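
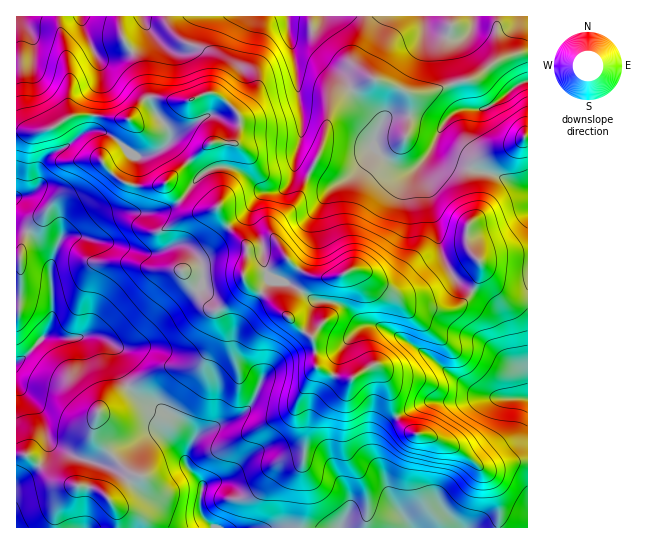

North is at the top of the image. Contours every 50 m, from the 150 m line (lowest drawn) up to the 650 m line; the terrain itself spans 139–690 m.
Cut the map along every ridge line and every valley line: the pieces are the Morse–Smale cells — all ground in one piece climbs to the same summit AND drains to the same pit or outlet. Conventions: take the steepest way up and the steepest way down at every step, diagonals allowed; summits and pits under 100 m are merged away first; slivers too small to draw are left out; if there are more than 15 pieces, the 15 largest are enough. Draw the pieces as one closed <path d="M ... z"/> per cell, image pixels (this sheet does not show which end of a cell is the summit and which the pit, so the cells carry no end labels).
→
<path d="M527 16l-408 0 0 3 4 19 14 23 10 38 12-2 27 4 19-8 9 0 9 6 17 19 0 9-6 16-25 1-28 24-14 14 0 3 9 12 17 14 8 1 18-3 6 14 22 23-2 29 22-4 19-12 15 12 16 6 17 0 23-8 12 6 40 32 44 2 8-4 12-15 7-16 1-11 6 14 15 19 11 5 15 0 0-111-29-14-25-5-23-8-12-7-6-7 2-8 8-16 8-10 10-6 22 0 20-12 14-12 11-4z"/><path d="M214 93l-9 0-19 8-37-4-9 6-10 16-55-4-26 14-11 3-22-1 1 397 125 0 1-6-5-7-20-7-9-7 1-4 8-5 15-16 3-1-7-3-32-34-2-5 0-11 4-11 27-23 31-19 41-5 6-6 12-20 0-27 28-24 1-7 4 5 16 10 22 21 16-29 13-10-15-6-14-12-20 12-22 4 2-29-22-23-6-14-18 3-8-1-7-4-19-22 0-3 14-14 28-24 25-1 2-2 4-14 0-9-17-19z"/><path d="M246 281l-3 8-27 22 0 27-12 20-6 6-41 5-31 19-27 23-4 11 0 11 2 5 32 34 7 3-3 1-15 16-9 6 0 3 6 6 23 8 5 7 0 6 385-1-1-66-16 2-16 5-13 0-28-21-23-11-20-4-14-14-4-8-4-24-5-12-7-9-7 2-19 12-12-2-21-9-2-2-1-21-3-8-11-8-36-34-16-10z"/><path d="M481 263l-1 11-7 16-12 15-8 4-44-2-16-15-12-7-16-13-12-3-19 8-23 2-14 16-9 22 13 12 11 8 3 8 1 21 2 2 21 9 12 2 19-12 7-2 7 9 5 12 4 24 7 12 7 7 7 4 17 3 23 11 28 21 13 0 16-5 17-2 0-159-15-1-11-5-15-19z"/><path d="M118 16l-102 1 1 114 21 1 11-3 26-14 19 0 17 4 20-1 9-15 7-5 0-3-10-34-14-23z"/><path d="M527 81l-10 4-14 12-20 12-22 0-10 6-8 10-8 16 0 10 16 12 23 8 25 5 28 13z"/>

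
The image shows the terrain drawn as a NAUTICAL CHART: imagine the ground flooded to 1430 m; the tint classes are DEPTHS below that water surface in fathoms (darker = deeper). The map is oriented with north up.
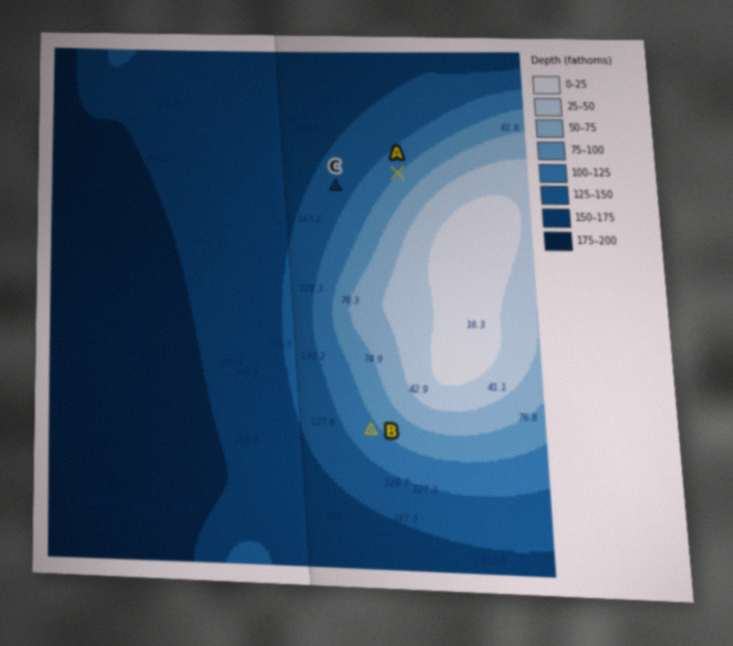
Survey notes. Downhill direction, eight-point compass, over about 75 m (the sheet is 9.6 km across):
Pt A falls NW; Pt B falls SW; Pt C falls NW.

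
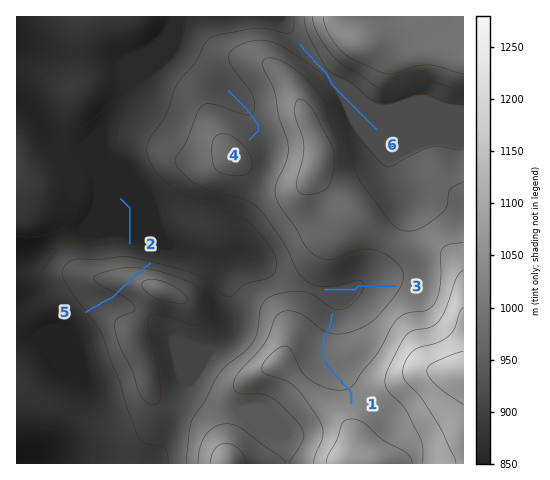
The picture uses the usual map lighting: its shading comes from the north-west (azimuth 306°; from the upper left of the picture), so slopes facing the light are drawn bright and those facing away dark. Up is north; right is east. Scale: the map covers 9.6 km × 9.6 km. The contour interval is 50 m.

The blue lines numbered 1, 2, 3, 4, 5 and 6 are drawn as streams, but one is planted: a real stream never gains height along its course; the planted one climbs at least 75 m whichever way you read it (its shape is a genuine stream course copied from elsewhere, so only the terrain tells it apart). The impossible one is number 5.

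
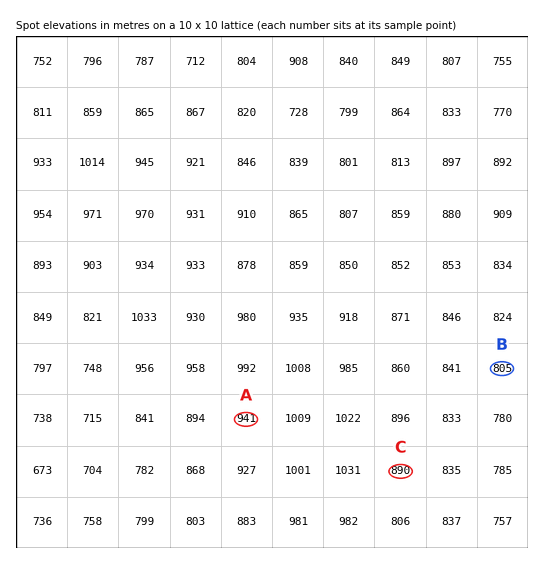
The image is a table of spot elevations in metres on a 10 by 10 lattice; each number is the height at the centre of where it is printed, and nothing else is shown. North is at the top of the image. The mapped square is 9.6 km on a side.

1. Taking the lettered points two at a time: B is below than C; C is below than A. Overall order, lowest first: B C A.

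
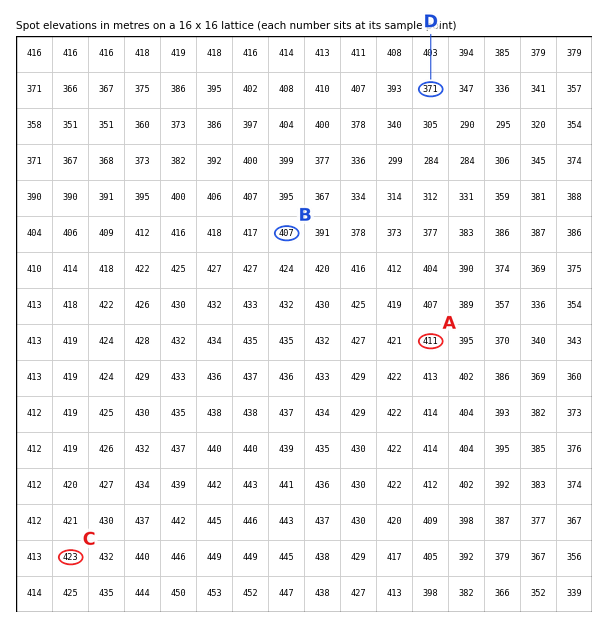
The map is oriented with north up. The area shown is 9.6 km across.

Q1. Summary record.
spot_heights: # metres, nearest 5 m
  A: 410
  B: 405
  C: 425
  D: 370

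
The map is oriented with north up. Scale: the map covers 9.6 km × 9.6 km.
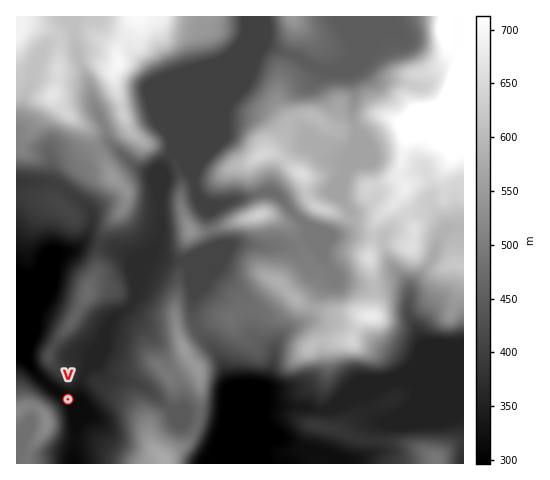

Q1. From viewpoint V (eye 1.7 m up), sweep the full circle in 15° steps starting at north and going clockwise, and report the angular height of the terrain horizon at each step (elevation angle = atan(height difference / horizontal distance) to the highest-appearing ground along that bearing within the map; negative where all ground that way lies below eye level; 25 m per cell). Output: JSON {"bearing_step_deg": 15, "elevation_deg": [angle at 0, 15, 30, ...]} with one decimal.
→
{"bearing_step_deg": 15, "elevation_deg": [8.6, 7.2, 5.3, 4.6, 5.5, 5.2, 4.8, 6.4, 6.8, 5.7, 2.1, 0.4, 1.7, 8.5, 16.2, 19.7, 20.1, 17.7, 12.8, 6.6, 1.8, 1.0, 6.1, 8.3]}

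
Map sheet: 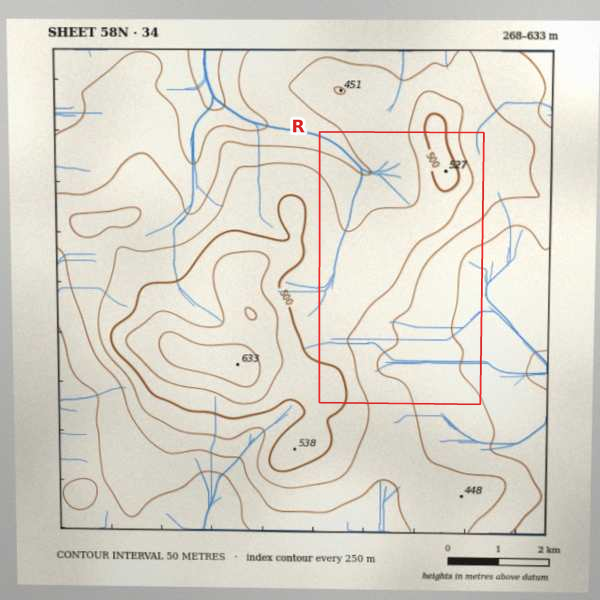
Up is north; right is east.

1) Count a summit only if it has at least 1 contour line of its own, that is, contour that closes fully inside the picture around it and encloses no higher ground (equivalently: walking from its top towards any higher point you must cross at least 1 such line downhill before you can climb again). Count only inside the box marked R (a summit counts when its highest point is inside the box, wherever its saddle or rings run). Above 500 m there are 1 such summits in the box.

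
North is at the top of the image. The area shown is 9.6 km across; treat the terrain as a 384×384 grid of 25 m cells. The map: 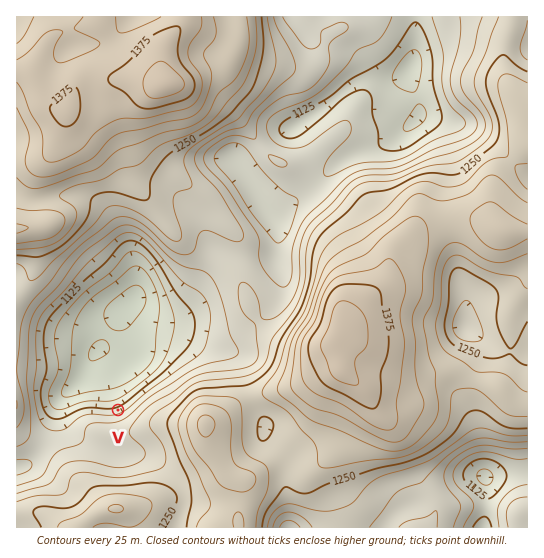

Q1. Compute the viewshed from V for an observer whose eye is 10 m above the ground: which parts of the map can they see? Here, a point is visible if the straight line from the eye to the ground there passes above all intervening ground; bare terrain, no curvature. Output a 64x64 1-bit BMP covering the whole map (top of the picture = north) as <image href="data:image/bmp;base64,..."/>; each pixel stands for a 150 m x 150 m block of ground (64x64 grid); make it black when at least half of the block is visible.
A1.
<image width="64" height="64" href="data:image/bmp;base64,Qk0+AgAAAAAAAD4AAAAoAAAAQAAAAEAAAAABAAEAAAAAAAACAAATCwAAEwsAAAIAAAAAAAAA////AAAAAAAAAAAAAAAAAAAAAAAAAAAAAAAAAAAAAAAAAAAAAAAAAAAAAAAAAAAAAAAAAAAAAAAAAAAAAAAAAAAAAAAAAAAAAAAAAAAAAAAAAAAAAAAAAAAAAAAAAAAAAAAAAAAAAADAAAAAAAAAAOA+AAAAAAAA8H8AAAAAAAD4f4AAAAAAAP//gAAAAAAA///AAAAAAAD//+AAAAAAAP//8AAAAAAA///4AAAAAAD///4AAAAAAP///4AMAAAA////4BwAAAD////8HgAAAP////wfAAAA////+D8AAAD////4HwAAAP////gfAAAAf///8A8AAAA////wDwAAAD///+APAAAAP///wA4AAAB///+ADgAAAP///gAGAAAA///4MAYAAAD///BwBgAAAA//4OAAAAAAA//AgAAAAAAA/8AAAAAAAAB/gAAAAAAAAH8AAAAAAAAA/gAAAAAAAAH8AAAAAAAAB/4AAAAAAAAP/wAAAAAAAAf/gAAAAAAAAf/AAAAAAAAAf/AAAAAAAAN//AAAAAAAAz/+AAAAAAAAH/8AAAAAAAAH/wAAAAAAAAf+AAAAAAAAB/wAAAAAAAAAAEAAAAAAAAAAIAAAAAAAAAAAAAAAAAAAAAAAAAAAAAAAAAAAAAAAAAAAAAAAAAAAAAAAAAAAAAAAAAAAAAAAAAAAAAAAAA=="/>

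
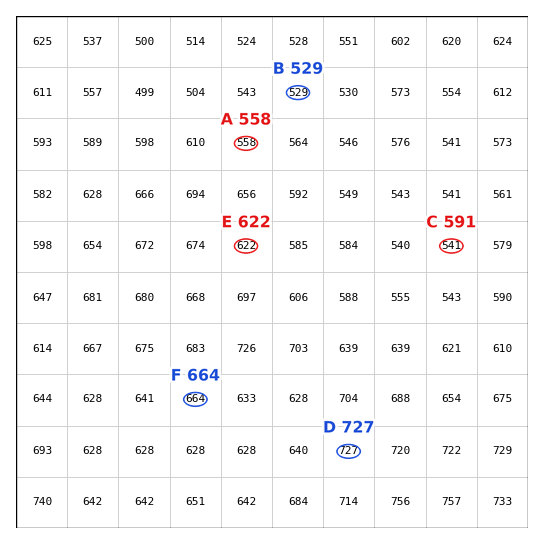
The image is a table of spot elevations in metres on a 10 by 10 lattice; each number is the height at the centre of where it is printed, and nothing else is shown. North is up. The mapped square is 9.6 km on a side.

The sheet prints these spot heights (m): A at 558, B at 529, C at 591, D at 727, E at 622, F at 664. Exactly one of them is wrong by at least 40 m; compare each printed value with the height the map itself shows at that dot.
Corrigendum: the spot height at C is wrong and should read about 541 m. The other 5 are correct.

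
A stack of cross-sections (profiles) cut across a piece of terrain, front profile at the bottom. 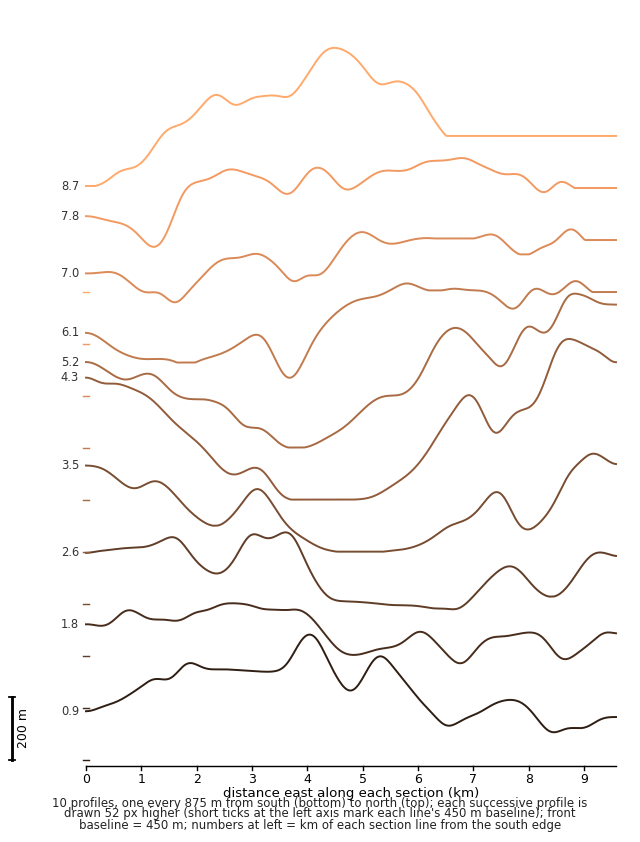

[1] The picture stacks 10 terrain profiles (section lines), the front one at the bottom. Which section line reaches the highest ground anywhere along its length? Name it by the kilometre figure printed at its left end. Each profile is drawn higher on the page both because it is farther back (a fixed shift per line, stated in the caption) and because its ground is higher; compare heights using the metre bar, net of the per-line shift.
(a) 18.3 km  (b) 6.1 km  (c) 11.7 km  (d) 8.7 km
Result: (d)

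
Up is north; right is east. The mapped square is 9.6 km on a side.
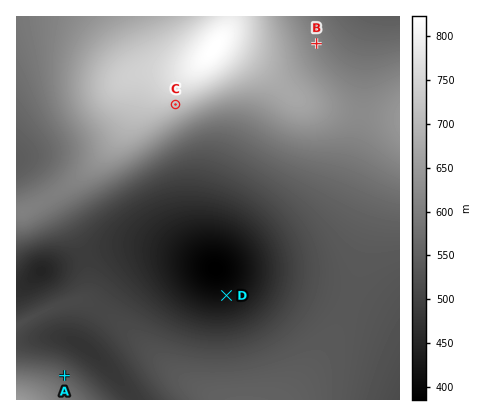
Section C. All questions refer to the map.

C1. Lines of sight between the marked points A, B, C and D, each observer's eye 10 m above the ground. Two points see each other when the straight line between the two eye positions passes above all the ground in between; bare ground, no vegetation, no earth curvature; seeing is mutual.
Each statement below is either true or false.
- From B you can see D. false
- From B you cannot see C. true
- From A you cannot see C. false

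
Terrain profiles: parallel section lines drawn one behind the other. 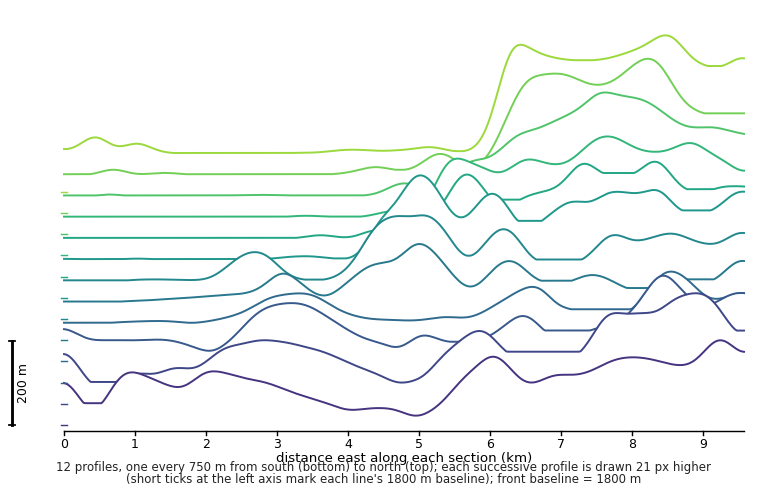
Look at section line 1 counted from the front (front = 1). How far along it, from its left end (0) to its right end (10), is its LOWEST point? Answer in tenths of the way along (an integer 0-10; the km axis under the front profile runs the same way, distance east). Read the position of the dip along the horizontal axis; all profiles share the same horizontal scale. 5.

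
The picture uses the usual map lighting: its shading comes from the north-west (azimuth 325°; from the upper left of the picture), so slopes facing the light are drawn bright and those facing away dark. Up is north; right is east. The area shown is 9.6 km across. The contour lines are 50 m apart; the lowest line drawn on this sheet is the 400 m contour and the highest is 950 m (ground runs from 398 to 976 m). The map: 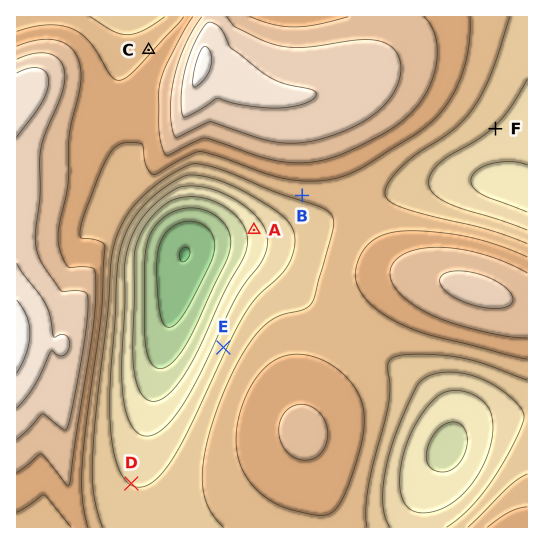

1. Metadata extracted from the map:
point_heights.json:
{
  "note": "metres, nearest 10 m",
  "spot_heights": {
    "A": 570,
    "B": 710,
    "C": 740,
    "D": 650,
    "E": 640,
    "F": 650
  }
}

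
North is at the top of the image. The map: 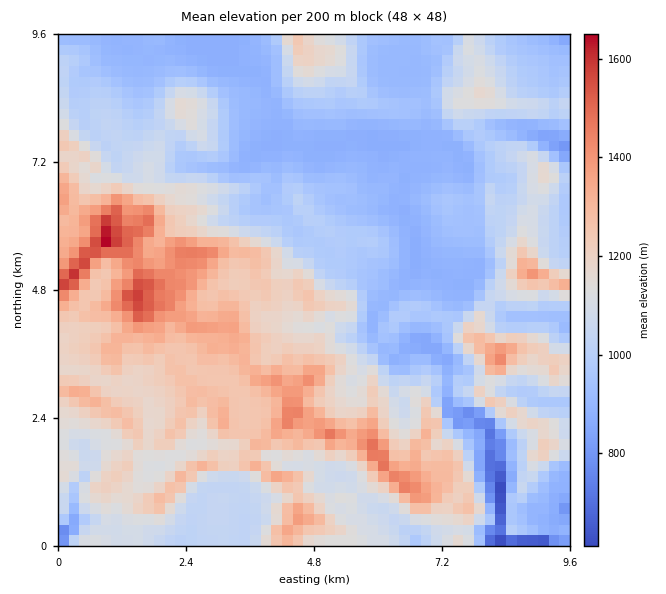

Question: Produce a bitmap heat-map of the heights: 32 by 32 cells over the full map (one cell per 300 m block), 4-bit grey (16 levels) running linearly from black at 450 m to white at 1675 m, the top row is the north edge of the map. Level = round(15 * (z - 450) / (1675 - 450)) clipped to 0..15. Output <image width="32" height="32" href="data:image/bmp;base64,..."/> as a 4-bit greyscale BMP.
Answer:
<image width="32" height="32" href="data:image/bmp;base64,Qk12AgAAAAAAAHYAAAAoAAAAIAAAACAAAAABAAQAAAAAAAACAAATCwAAEwsAABAAAAAAAAAAAAAAABEREQAiIiIAMzMzAERERABVVVUAZmZmAHd3dwCIiIgAmZmZAKqqqgC7u7sAzMzMAN3d3QDu7u4A////AFiIiHd3d4q5mYiHd4hSREVWiIiHd3d5u6mIh4iJdGZVd4iaqHd3eKqYiIm6moNmVXiZmaqHd4mpiIiby6liZ2WXiZiKqIiaqYiJzLqpU2hliImYiJqaqIiZnMq6qENol4iImamJmaqqu7y5qYZUaJiImamamaqry8urmJplRYmYmaqpmqqqqsupmpiZVWmYd6upmZqqqqvLqYmIh2eYd3eZmZmqqqq7vLmJd3dmiYiZmaqaqqqrqqqpiGVmVpypmZmrqqqru6mZmHZlVWm7upeZmru7u7uZmYh2ZlZ5mHd2qqvNy7q6mZmYhmdmZ4dmZrqs3cy6qqmamYZmZlV3iHjsq83MuqmpmYdmZVVVZ5qqzbvMzMuqqYh2ZmVVVVebl7zd27zMuql3Z2ZmVWZnmXe73tyqqZiHZndmZVZmZ4h3q93NuZh3Zmd2ZmVWZmd4d7q8u5mYdmZ3ZmZVZmZneIe5mZiIiHdmdmZmZVZmZ3iHqZd4d2ZlZmZWZVVVVWd4l5mHeId3ZVVVVVVVVVVneGWYd3d3iGZVVVVVVVVWZmVVh3d3eIdmVVZmZmZmd3ZmZnd3ZnmIZmVmZmZmZoiIiHd2dmZ4d2ZWd3d2ZmaImHdmdmZmZmVVVniIdmZmeIh2ZnZmVVVVVVaJmHZmZniHZmZmZVZVVVVWmZh2ZmZod2Zl"/>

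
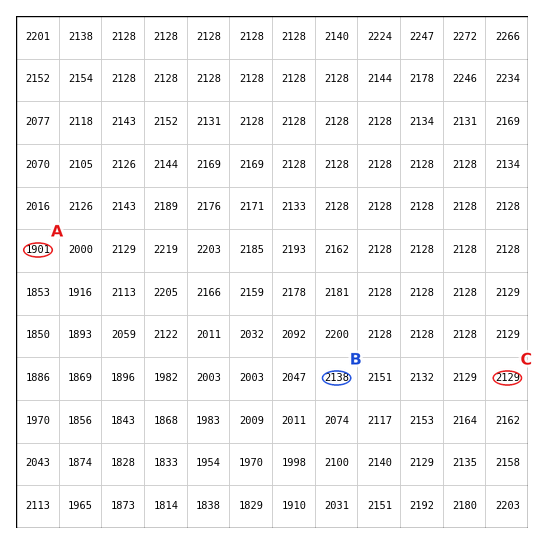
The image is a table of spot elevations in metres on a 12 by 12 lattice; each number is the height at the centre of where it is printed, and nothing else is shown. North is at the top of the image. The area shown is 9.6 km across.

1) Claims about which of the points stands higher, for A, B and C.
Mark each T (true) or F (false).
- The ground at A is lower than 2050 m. T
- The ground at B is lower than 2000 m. F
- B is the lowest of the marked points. F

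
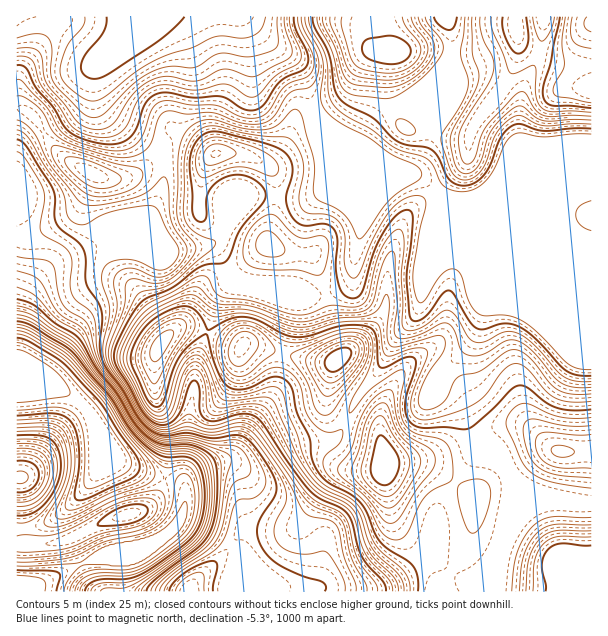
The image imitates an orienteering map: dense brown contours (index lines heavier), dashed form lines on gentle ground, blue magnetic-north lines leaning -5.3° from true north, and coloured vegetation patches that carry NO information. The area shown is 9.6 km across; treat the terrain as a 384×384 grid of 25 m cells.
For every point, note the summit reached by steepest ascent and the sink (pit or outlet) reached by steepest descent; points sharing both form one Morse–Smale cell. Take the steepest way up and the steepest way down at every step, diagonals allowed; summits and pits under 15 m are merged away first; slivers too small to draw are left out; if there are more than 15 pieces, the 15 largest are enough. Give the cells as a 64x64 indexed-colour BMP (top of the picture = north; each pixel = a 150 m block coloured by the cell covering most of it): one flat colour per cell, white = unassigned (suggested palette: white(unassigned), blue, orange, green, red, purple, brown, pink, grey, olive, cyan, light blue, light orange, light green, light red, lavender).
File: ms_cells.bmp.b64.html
<image width="64" height="64" href="data:image/bmp;base64,Qk12CAAAAAAAAHYAAAAoAAAAQAAAAEAAAAABAAQAAAAAAAAIAAATCwAAEwsAABAAAAAAAAAA////ALR3HwAOf/8ALKAsACgn1gC9Z5QAS1aMAMJ34wB/f38AIr28AM++FwDox64AeLv/AIrfmACWmP8A1bDFAN3d3d3d3d3d3dAAABERERERERERERERERERHMzMzMzM///d3d3d3d3d3QAAERERERERERERERERERERzMzMzMz////d3d3d3d3d0AARERERERERERERERERERHMzMzMzP/////d3d3d3d3dABEREREREREREREREREREczMzMzM/////////d3d3d3QERERERERERERERERERERzMzMzMyZmf///////d3d3dsRERERERERERERERERERHMzMzMzJmZmZ///////d3bu7ERERERERERERERERERERzMzMzMmZmZmZ//////27u7u7u7sRERERERERERERERHMzMzMyZmZmZmZn///+7u7u7u7u7EREREREREREREREczMzMzJmZmZmZmZmf//u7u7u7u7uxERERERERERERERzMzMzMmZmZmZmZmZn/+7u7u7u7u7sRERERERERERERHMzERESZmZmZmZmZmf/7u7u7u7u7uxEREREREREREREcxERERJmZmZmZmZmZ8Au7u7u7u7u7sRERERERERERERREREREmZmZmZmZmVVQCLu7u7u7u7u7sRERERERERERFERERESZmZmZmZVVVVAIiIiIiLu7u7u7u7ERERERERFERERERJmZmZmZlVVVUAiIiIiIiLu7u7u7sRERERERFEREREREmZmZmZlVVVVQCIiIiIiIiIu7u7uxERERERRERERERESZmZmZmVVVVVAIiIiIiIiIiIi7uxERERERFERERERERJmZmZmVVVVVUAiIiIiIiIiIiLsRERERERFEREREREREmZmZmVVVVVUACIiIiIiIiIiIcREREREREURERERERESZmZmZVVVVVQAIiIiIiIiIiIdxEREREREURERERERERJmZmZVVVVVVAACIiIiIiIiId3cRERERERREREREREREVZmVVVVVVVAAAIiIiIiIiIiHd3EREREURERERERERERVVVVVVVVVUAAAiIiIiIiIiId3cRERERRERERERERERFVVVVVVVVVQAACIiIiIiIiIh3d3ERERFEREREREREREVVVVVVVVVVAAAIiIiIiIiIh3d3dxERERRERERERERERVVVVVVVVVVQAAiIiIiIh3d3d3d3EREREURERERERERFVVVVVVVVVVAAAIiHd3d3d3d3d3dxERERFEREREREREVVVVVVVVVVVQAAh3d3d3d3d3d3d3ERERERRERERERERVVVVVVVVVVVVVV3d3d3d3d3d3d3dxERERFERERERERCVVVVVVVVVVVVVVd3d3d3d3d3d3d3cRERERREREREREJVVVVVVVVVVVVVV3d3d3d3d3d3d3d3ERERFEREREREQlVVVVVVVVVVVVVVd3d3d3d3d3d3d3cREREURERERERCJVVVVVVVVVVVVVV3d3d3IiJ3d3d3dxEREUREREREREIlVVVVVVVVVVVVVVciIiIiIiJ3d3d3ERERREREREREQiJVVVVVVVVVVVVVUiIiIiIiInd3d3dxERFERERERERCIiVVVVVVVVVVVVUiIiIiIiIiJ3d3d3ERFEREREREREIiIiVVVVVVVVVVVSIiIiIiIiInd3d3cREUREREREREQiIiIiJVVVUiIiIiIiIiIiIiIid3d3dxERRERERERERCIiIiIiIiIiIiIiIiIiIiIiIiJ3d3d3ERREREREREQAIiIiIiIiIiIiIiIiIiIiIiIiInd3d3cRFERERERAAAAiIiIiIiIiIiIiIiIiIiIiIiIid3d3d3FEREREQAAAACIiIiIiIiIiIiIiIiIiIiIiIiJ3d3d3cURERAAAAAAAIiIiIiIiIiIiIiIiIiIiIiIiInd3d3d0REQAAAAAAAAiIiIiIiIiIiIiIiIiIiIiIiInd3d3d3ZmZmZmZmZmACIiIiIiIiIiIiIiIiIiIiIiIid3d3d3ZmZmZmZmZmZmIiIiIiMzMiIiIiIiIiIiIiIid3d3d2ZmZmZmZmZmZmYiIiIjMzMzMiIiIiIiIiIiIiJ3d3qqpmZmZmZmZmZmZiIiIzMzMzMyIiIiIiIzMiIiJ3d6qqqmZmZmZmZmZmZmIiIzMzMzMzMiIjMzMzMzIiIneqqqqqpmZmZmZmZmZmYiIzMzMzMzMzMzMzMzMzMiIieqqqqqqmZmZmZmZmZmZiIjMzMzMzMzMzMzMzMzMzIieqqqqqqqZmZmZmZmZmZmIjMzMzMzMzMzMzMzMzMzMiKqqqqqqqpmZmZmZmZmZmYjMzMzMzMzMzMzMzMzMzMzKqqqqqqqqmZmZmZmZmZmZjMzMzMzMzMzMzMzMzMzMzM+6qqqqqqqZmZmZmZmZmZmMzMzMzMzMzMzMzMzMzMzM+7uqqqqqqqmZmZmZmZmZmYzMzMzMzMzMzMzMzMzMzMz7u7qqqqqqqZmZmZmZmZmZjMzMzMzMzMzMzMzMzMzMzPu7u6qqqqqqmZmZmZmZmZmMzMzMzMzMzMzMzMzMzMzPu7u7qqqqqqqZmZmZmZmZmYzMzMzMzMzMzMzMzMzMzPu7u7u6qqqqqpmZmZmZmZmZjMzMzMzMzMzMzMzMzMzPu7u7u7uqqqqqmZmZmZmZmZmMzMzMzMzMzMzMzMzMzPu7u7u7u6qqqqqZmZmZmZmZmYzMzMzMzMzMzMzMzMzPu7u7u7u7qqqqqpmZmZmZmZmZjMzMzMzMzMzMzMzMzPu7u7u7u7uqqqqqmZmZmZmZmZm"/>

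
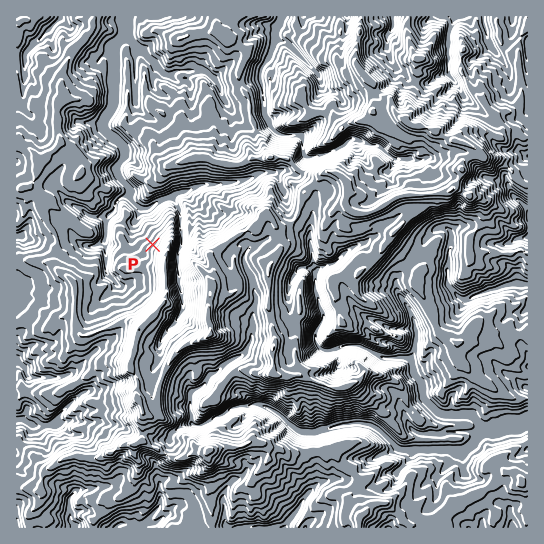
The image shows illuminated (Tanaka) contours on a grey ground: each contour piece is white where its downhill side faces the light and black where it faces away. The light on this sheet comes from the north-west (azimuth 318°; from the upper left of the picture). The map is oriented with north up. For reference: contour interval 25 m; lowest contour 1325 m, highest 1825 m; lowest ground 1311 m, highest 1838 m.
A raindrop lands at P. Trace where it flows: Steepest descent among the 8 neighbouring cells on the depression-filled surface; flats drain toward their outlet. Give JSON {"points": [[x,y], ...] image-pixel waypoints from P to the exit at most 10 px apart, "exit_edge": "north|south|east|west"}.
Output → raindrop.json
{"points": [[153, 245], [142, 234], [137, 223], [139, 213], [133, 202], [129, 191], [122, 181], [118, 170], [123, 159], [125, 149], [115, 139], [105, 130], [105, 119], [111, 109], [114, 98], [114, 87], [114, 77], [114, 66], [114, 55], [115, 45], [126, 34], [126, 23], [125, 17]], "exit_edge": "north"}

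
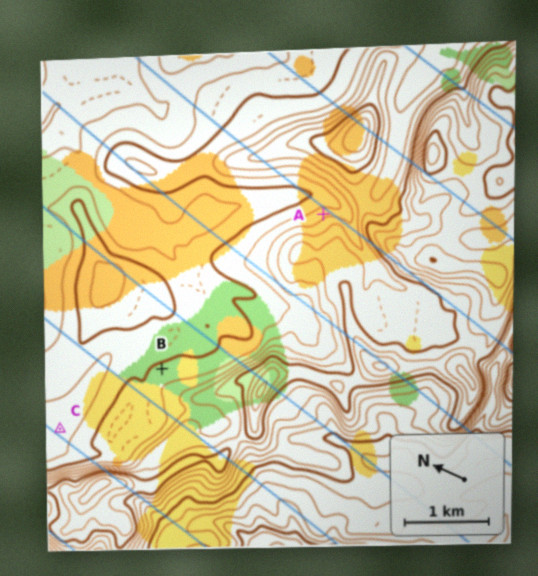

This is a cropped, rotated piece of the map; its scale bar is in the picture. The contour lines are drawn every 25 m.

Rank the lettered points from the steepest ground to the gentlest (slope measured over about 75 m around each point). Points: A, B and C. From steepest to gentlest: A B C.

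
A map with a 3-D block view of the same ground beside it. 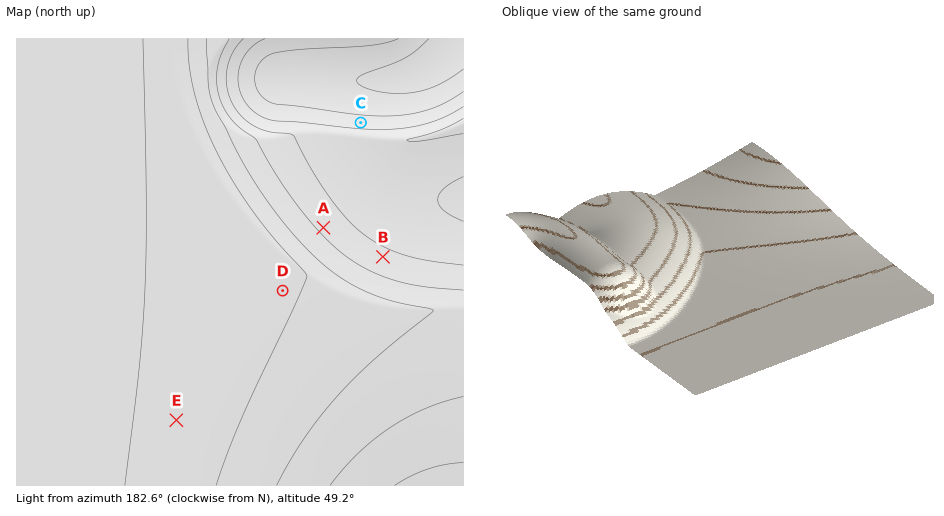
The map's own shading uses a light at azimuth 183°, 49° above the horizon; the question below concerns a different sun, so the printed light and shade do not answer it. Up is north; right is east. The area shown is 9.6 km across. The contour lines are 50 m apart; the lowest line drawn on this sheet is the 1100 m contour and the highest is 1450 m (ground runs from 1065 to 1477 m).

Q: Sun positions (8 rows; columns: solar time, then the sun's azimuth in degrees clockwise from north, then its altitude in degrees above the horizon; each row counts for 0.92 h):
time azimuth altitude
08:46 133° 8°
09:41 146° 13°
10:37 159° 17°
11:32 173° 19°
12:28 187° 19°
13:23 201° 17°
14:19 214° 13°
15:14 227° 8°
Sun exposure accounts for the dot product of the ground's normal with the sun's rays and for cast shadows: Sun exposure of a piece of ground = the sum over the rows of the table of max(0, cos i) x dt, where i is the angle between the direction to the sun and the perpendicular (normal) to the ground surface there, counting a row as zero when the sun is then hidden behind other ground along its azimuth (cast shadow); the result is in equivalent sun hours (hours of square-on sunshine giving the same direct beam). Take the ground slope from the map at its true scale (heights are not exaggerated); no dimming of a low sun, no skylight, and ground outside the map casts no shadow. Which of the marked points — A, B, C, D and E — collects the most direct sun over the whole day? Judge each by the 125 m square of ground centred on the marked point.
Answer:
C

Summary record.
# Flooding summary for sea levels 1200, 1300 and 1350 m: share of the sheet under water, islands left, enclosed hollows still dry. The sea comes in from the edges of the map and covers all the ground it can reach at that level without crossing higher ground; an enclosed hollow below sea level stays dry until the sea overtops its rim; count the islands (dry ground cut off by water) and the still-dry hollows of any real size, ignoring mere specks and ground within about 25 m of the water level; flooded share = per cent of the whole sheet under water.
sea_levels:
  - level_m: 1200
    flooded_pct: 62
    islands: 0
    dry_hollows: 0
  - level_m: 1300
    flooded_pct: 81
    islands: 0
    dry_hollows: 0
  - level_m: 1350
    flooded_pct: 90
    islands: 0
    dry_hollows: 0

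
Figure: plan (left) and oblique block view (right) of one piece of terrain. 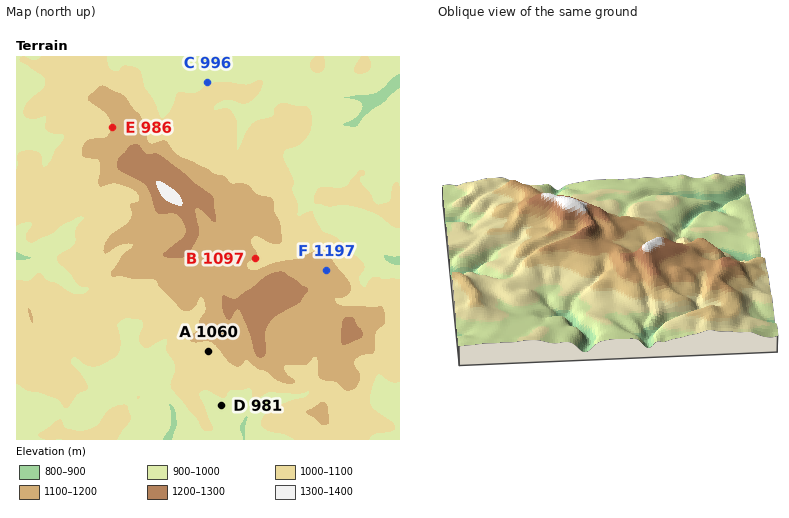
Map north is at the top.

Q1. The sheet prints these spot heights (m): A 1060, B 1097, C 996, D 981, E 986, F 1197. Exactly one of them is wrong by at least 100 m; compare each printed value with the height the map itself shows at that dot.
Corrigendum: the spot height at E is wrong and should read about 1111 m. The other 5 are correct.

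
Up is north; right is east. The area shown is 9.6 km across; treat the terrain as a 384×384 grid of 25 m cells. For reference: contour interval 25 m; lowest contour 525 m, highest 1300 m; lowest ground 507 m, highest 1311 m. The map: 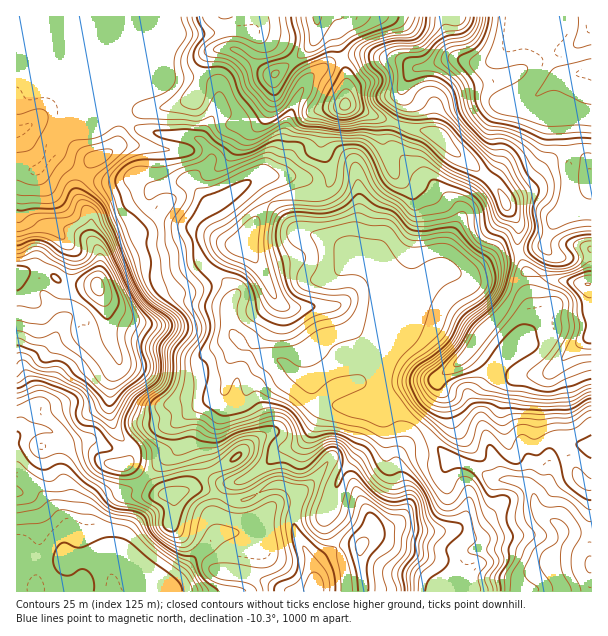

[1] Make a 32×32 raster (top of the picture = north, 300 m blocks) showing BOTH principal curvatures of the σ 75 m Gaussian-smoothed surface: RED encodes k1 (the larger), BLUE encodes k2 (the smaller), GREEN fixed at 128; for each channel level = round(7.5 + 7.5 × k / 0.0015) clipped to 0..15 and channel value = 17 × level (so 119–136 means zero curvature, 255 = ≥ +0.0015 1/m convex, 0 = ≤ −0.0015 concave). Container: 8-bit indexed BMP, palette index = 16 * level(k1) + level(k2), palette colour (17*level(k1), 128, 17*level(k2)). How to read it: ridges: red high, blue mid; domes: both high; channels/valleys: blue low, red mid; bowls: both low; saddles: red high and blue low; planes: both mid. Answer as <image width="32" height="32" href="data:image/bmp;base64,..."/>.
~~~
<image width="32" height="32" href="data:image/bmp;base64,Qk02CAAAAAAAADYEAAAoAAAAIAAAACAAAAABAAgAAAAAAAAEAAATCwAAEwsAAAABAAAAAAAAAIAAABGAAAAigAAAM4AAAESAAABVgAAAZoAAAHeAAACIgAAAmYAAAKqAAAC7gAAAzIAAAN2AAADugAAA/4AAAACAEQARgBEAIoARADOAEQBEgBEAVYARAGaAEQB3gBEAiIARAJmAEQCqgBEAu4ARAMyAEQDdgBEA7oARAP+AEQAAgCIAEYAiACKAIgAzgCIARIAiAFWAIgBmgCIAd4AiAIiAIgCZgCIAqoAiALuAIgDMgCIA3YAiAO6AIgD/gCIAAIAzABGAMwAigDMAM4AzAESAMwBVgDMAZoAzAHeAMwCIgDMAmYAzAKqAMwC7gDMAzIAzAN2AMwDugDMA/4AzAACARAARgEQAIoBEADOARABEgEQAVYBEAGaARAB3gEQAiIBEAJmARACqgEQAu4BEAMyARADdgEQA7oBEAP+ARAAAgFUAEYBVACKAVQAzgFUARIBVAFWAVQBmgFUAd4BVAIiAVQCZgFUAqoBVALuAVQDMgFUA3YBVAO6AVQD/gFUAAIBmABGAZgAigGYAM4BmAESAZgBVgGYAZoBmAHeAZgCIgGYAmYBmAKqAZgC7gGYAzIBmAN2AZgDugGYA/4BmAACAdwARgHcAIoB3ADOAdwBEgHcAVYB3AGaAdwB3gHcAiIB3AJmAdwCqgHcAu4B3AMyAdwDdgHcA7oB3AP+AdwAAgIgAEYCIACKAiAAzgIgARICIAFWAiABmgIgAd4CIAIiAiACZgIgAqoCIALuAiADMgIgA3YCIAO6AiAD/gIgAAICZABGAmQAigJkAM4CZAESAmQBVgJkAZoCZAHeAmQCIgJkAmYCZAKqAmQC7gJkAzICZAN2AmQDugJkA/4CZAACAqgARgKoAIoCqADOAqgBEgKoAVYCqAGaAqgB3gKoAiICqAJmAqgCqgKoAu4CqAMyAqgDdgKoA7oCqAP+AqgAAgLsAEYC7ACKAuwAzgLsARIC7AFWAuwBmgLsAd4C7AIiAuwCZgLsAqoC7ALuAuwDMgLsA3YC7AO6AuwD/gLsAAIDMABGAzAAigMwAM4DMAESAzABVgMwAZoDMAHeAzACIgMwAmYDMAKqAzAC7gMwAzIDMAN2AzADugMwA/4DMAACA3QARgN0AIoDdADOA3QBEgN0AVYDdAGaA3QB3gN0AiIDdAJmA3QCqgN0Au4DdAMyA3QDdgN0A7oDdAP+A3QAAgO4AEYDuACKA7gAzgO4ARIDuAFWA7gBmgO4Ad4DuAIiA7gCZgO4AqoDuALuA7gDMgO4A3YDuAO6A7gD/gO4AAID/ABGA/wAigP8AM4D/AESA/wBVgP8AZoD/AHeA/wCIgP8AmYD/AKqA/wC7gP8AzID/AN2A/wDugP8A/4D/AIeIh4iXhoiHdWK0tKS0yLbZp4HYl7Zidpe4pXOXl4Snh4d3h4eHh4SCk+i4l3ZkhNeVksaFpZSVhrjIlYV0hql3h3eHd3d0kcbmkoaHdnTX17O2yKi5hXV2lqaWhoWFp4aHd4eFdGLG/KeEdoZ2hfdjY5bHuMi21cenl5anlXSlhoZ1doO2lLLmllSFtoNz9nNjhvi1+LdxpbeVl3SEZba3lZeElcbE59nYxtPV98T4x4LG5mO213GF2IPHgpaWuHOndZW4x8WhlrjVw4CQ15T1pOSVY8WTc6azc4KFlqe4lamVpdjG2aVzhJb2+qOCg6T8xaaEt4V0gbWUuJaGpoaVl4SUc9TWlJSopZPp9ra0gOeklnWnlZHYpoOmhoWEhYWGlMim9XJzhJOWYoOl6rdzg3OEdYSAxbZzpZV0hJRzhGRzc7X3hGCChnVmdKSlk4SGdoeHgbjZt4OFhpeXqISWZIWVyOi3yMOUh4WXpnV1dpeYh4S06fmDlMfYx8qntpPJpKeXudrapXOXhaiGhYaHh4eHhqLH9/illZamx8eGhKaml5fHpqNyZIN1hZSFlYZ3d4eHhHJz5veEdnZ0xseWmIWolram6PjWt4OEhqeXdXWGhod3dWKE+ed0d3Zk14eYdXSlx/fm1aOEc6amyNjGyKeFh4eHhaKl98Z2dXTXl4aXper4tlCCpqd0U7X4lJWmx5WHh4eGhGFz9nWEY+e4tufU+9hycoaHlJFj9rdkdHWFhoeHh4d2VFL26PX1+sbZhVH1toCHh4WAuMjnlpWYhnd3d4aFdnNzc9TkUFDRhLVxpfilcZeGhLTZucd0dYV1doZ1pJVkdLiW5bOR1vmEtral9oOVp5VjlIa4+HNSg4R0hmSluJeilcb213GDk4WFdOjognaFyKZ0dITX9cbIuJWUlca4qIRDxvuUhISUdmWG1ZJ0dXWVlKWDcoSltqbJpZK414eDc5X2uKW4g7iGdYalxoRThZV0pNeEYnOEhcZzc+iXc5PY98andZeEp4eGdafY+NbX2OmihdeVhIWnpGGD1YNz1/jXk7impra4mIeFhXS3lHGBgYK5uOeDo5KSlZOk9vf6x3WEp4V1hoaHmIZ3d4W1x8e4tYWFtcbA+Pj89fazg8SUZFNzhHaGhoeHh4d3h4WWptm3c5WX+JCFuPqkUGKnyah0dHV2h4eHh3eHh4d3h3dklaRjhcn6gnCF59fWgaW4ppSmqJeGhoaHh4d3h3d3h4S31pXlxMb0o5DTcnBhoYBwcnWHl5aXhnd3d4eHd3eHhXTG58ZkZIX5trWCc5XWhIW1g3aHh5eod4eHh4eHd4eGhLaVhXV1huiWuNjo6ciz2tmShod3dqc="/>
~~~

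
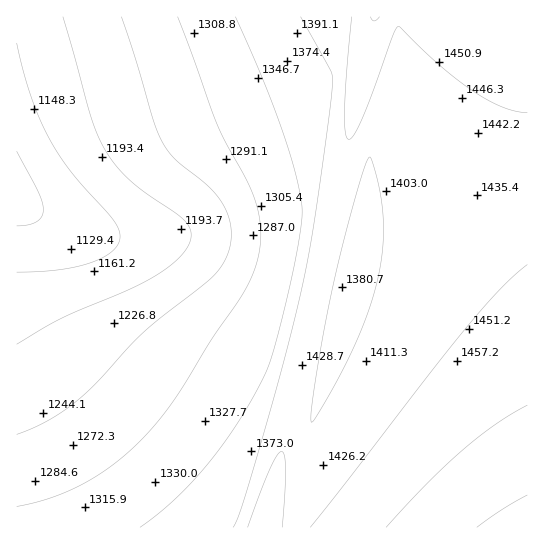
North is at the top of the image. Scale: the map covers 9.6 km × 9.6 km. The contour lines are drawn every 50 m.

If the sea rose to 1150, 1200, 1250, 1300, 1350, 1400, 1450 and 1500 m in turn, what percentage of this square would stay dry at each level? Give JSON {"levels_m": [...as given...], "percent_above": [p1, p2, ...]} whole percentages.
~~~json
{"levels_m": [1150, 1200, 1250, 1300, 1350, 1400, 1450, 1500], "percent_above": [96, 88, 78, 66, 52, 42, 17, 4]}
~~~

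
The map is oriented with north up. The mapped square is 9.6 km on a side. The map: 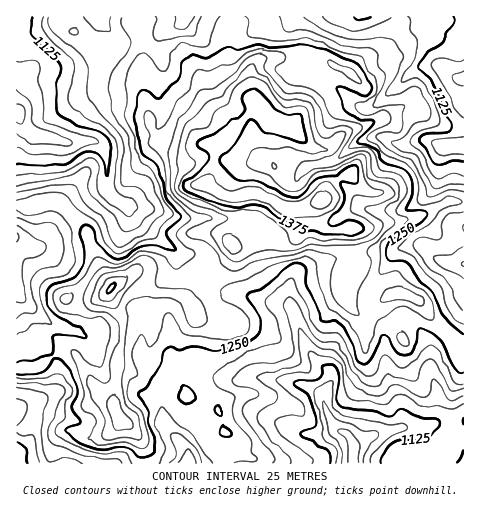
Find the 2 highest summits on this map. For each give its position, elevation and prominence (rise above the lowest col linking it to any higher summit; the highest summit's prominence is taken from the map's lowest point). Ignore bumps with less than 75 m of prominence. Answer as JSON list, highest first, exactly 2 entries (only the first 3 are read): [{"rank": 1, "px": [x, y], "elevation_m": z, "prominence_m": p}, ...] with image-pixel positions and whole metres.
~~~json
[{"rank": 1, "px": [323, 200], "elevation_m": 1439, "prominence_m": 398}, {"rank": 2, "px": [111, 288], "elevation_m": 1379, "prominence_m": 96}]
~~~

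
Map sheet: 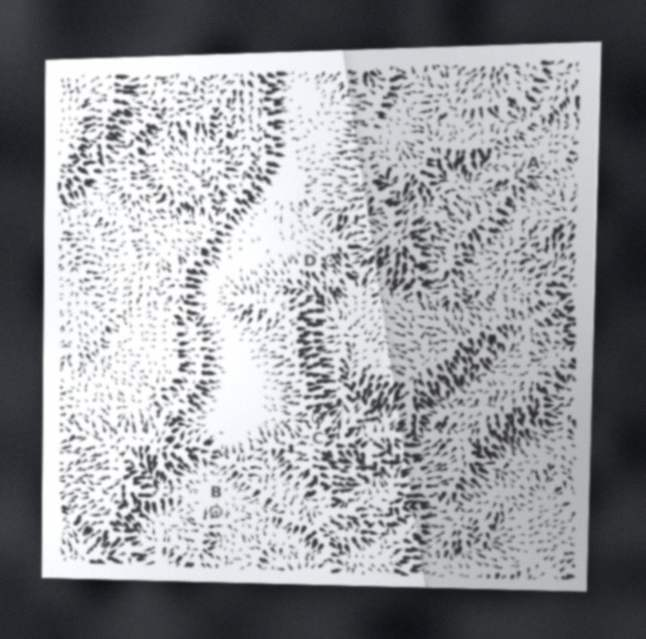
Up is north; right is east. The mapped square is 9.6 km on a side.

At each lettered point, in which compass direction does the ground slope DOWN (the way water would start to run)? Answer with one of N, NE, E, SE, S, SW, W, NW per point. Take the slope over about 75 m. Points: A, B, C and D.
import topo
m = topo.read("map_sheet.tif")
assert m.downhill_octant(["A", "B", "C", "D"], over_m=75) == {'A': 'SE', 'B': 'N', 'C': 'NE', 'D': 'SE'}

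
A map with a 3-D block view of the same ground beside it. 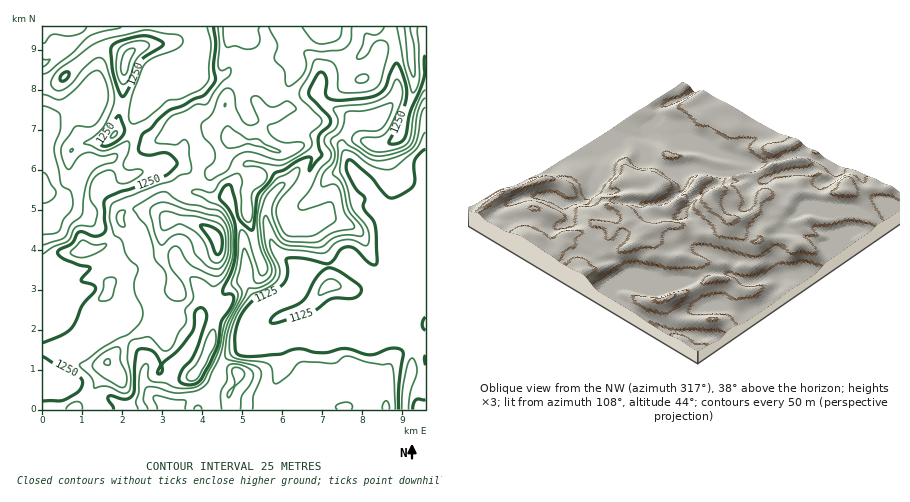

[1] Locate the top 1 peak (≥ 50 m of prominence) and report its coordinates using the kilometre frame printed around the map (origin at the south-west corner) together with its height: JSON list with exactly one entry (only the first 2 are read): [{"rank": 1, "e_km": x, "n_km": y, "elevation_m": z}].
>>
[{"rank": 1, "e_km": 4.36, "n_km": 4.26, "elevation_m": 1390}]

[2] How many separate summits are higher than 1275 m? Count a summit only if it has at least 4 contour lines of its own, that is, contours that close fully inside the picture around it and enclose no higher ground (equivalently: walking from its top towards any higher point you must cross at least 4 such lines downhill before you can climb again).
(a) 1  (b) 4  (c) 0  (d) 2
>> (a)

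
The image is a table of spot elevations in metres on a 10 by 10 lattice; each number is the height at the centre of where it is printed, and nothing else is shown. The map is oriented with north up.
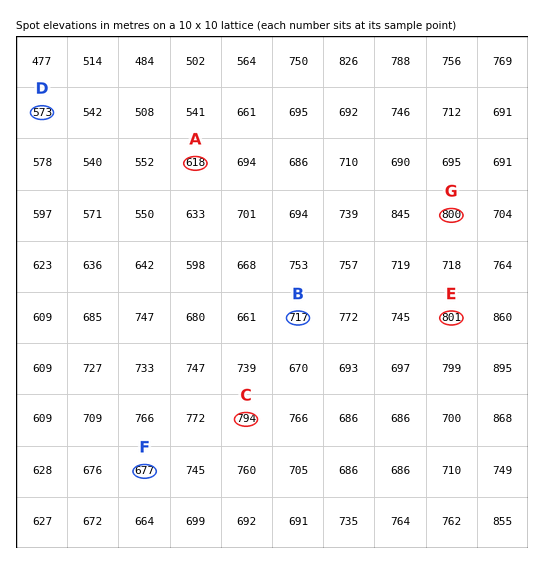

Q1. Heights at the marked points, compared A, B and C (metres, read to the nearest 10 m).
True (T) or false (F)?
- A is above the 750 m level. F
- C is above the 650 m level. T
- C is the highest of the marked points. T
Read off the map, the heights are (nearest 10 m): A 620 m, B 720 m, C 790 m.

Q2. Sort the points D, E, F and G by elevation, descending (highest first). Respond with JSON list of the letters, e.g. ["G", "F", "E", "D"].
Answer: ["E", "G", "F", "D"]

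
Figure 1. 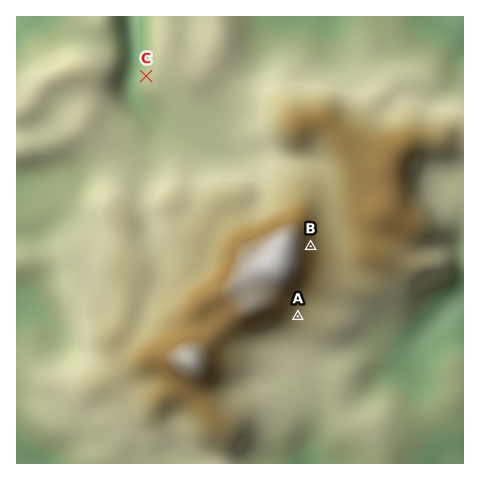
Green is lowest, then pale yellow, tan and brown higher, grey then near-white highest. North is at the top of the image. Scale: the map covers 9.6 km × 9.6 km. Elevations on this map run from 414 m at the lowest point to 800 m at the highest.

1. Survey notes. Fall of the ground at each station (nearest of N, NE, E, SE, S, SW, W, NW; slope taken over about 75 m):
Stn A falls SE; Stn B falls E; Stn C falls W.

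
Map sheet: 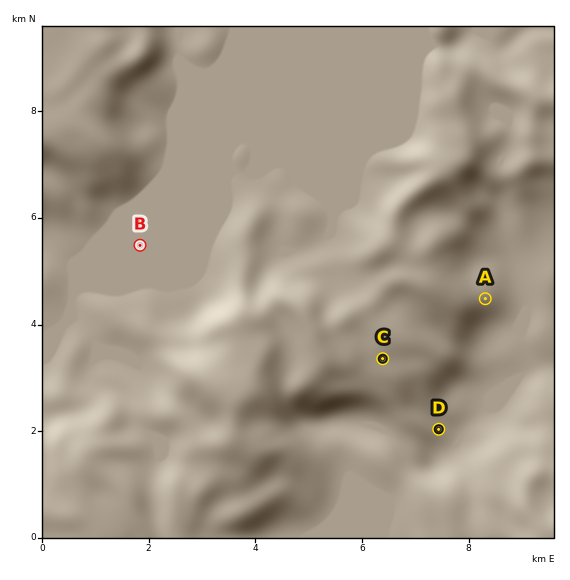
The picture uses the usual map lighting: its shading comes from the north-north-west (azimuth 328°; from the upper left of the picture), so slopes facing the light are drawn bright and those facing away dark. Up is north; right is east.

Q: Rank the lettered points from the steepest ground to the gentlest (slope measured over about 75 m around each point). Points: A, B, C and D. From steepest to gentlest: A D C B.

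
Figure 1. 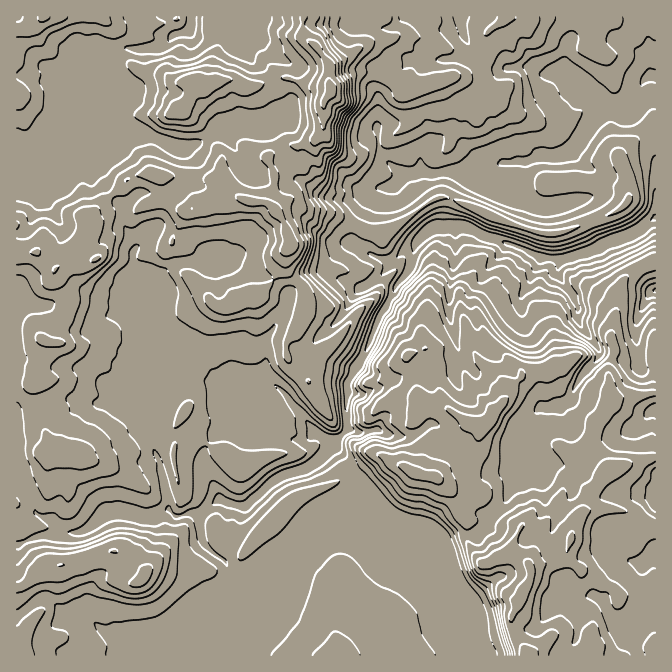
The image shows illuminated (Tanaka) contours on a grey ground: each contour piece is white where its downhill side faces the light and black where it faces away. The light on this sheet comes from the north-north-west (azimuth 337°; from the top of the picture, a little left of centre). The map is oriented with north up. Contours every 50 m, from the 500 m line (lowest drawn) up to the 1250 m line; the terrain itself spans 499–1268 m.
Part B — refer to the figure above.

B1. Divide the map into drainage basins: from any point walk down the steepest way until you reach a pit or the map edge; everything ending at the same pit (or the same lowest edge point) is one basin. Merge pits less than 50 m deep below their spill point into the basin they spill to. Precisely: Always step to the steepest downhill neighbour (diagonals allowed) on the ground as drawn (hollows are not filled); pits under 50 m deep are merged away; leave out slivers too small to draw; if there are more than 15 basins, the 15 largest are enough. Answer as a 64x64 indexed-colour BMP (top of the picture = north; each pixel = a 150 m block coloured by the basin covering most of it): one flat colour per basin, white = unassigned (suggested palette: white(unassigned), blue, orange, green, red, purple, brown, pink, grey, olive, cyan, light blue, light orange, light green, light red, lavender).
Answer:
<image width="64" height="64" href="data:image/bmp;base64,Qk12CAAAAAAAAHYAAAAoAAAAQAAAAEAAAAABAAQAAAAAAAAIAAATCwAAEwsAABAAAAAAAAAA////ALR3HwAOf/8ALKAsACgn1gC9Z5QAS1aMAMJ34wB/f38AIr28AM++FwDox64AeLv/AIrfmACWmP8A1bDFABERERERERERERERERERERERERERERERERERERERERERERERERERERERERERERERERERERERERERERERERERERERERERERERERERERERERERERERERERERERERERERERERERERERERERERERERERERERERERERERERERERERERERERERERERERERERERERERERERERERERERERERERERERERERERERERERERERERERERERERERERERERERERERERERERERERERERERERERERERERERERERERERERERERERERERERERERERERERERERERERERERERERERERERERERERERERERERERERERERERERERERERERERERERERERERERERERERERERERERERERERERERERERERERERERERERERERERERERERERERERERERERERERERERERERERERERERERERERERERERERERERERERERERERERERERERERERERERERERERERERERERERERERERERERERERERERERERERERERERERERERERERERERERERERERERERERERERERERERERcREREREREREREREREREREREREREREREREREREREREXdxEREREREREREREREREREREREREREREREREREREXd3d3ERERERERERERERERERERERERERERERERERERERF3d3cREREREREREREREREREREREREREREREREREREREXd3dxERERERERERERERERERERERERERERERERERERERF3d3EREREREREREREREREREREREREREREREREREREREWZmcREREREREREREREREREREREREREREREREREREREWZmZhEREREREREREREREREREREREREREREREREREREWZmZmERERERERERERERERERERERERERERERERERERERFmZmYREREREREREREREREREREREREREREREREREREREWZmZhERERERERERERERERERERERERERERERERERERERFmZmERERERERERERERERERERERERERERERERERERERERZmYRERERERERERERERERERERERERERERERERERERERFVVRERERERERERERERERERERERERERERERERERERERFVVVEREREREREREREREREREREREREREREREREREREREVVVURERERERERERERERERERERERERERERERERERERERVVVREREREREREREREREREREREREREREREREREREREREVVVERERERERERERERERERERERERERERERERERERERERVVURERERERERERERERERERERERERERERERERERERERFVVREREREREREREREREREREREREREREREREREREREREVVVERERERERERERERERERERERERERERERERERERERERVVURERERERERERERERERERERERERERERERERERERERFVVREREREREREREREREREREREREREREREREREREREREVVVERERERERERERERERERERERERERERERERERERERERFVURERERERERERERERERERERERERERERERERERERERERVRESIRERERERERERERERERERERERERERERERERERERERIiIiEREREREREREREREREREREREREREREREREREREREiIiIhERERERERERERERERERERERERERERERERERERESIiIiERERERERERERERERERERERERERERERMzERERERIiIiIREREREREREREREREREREREREREREzMzMzMREREiIiIiERERERERERERERERERERERERERMzMzMzMzMRESIiIiIhERERERERESEREREREREREREzMzMzMzMzMzERIiIiIiIRERERERIiIhERERERERERMzMzMzMzMzMzMREiIiIiIiERERERIiIiEREREREREREzMzMzMzMzMzMxESIiIiIiIiIiIiIiIiIRERERERERETMzMzMzMzMzMzERIiIiIiIiIiIiIiIiIRERERERERERMzMzMzMzMzMzMREiIiIiIiIiIiIiIiIiERERERERERETMzMzMzMzMzMxESIiIiIiIiIiIiIiIiIiIhERERERERMzMzMzMzMzMzMRIiIiIiIiIiIiIiIiIiIiIRERERERETMzMzMzMzMzMzEiIiIiIiIiIiIiIiIiIiIhERERERERMzMzMzMzMzMzMyIiIiIiIiIiIiIiIiIiIiERERERERETMzMzMzMzMzMzIiIiIiIiIiIiIiIiIiIiIRERERERETMzMzMzMzMzMzMiIiIiIiIiIiIiIiIiIiIhERERERERMzMzMzMzMzMzMyIiIiIiIiIiIiIiIiIiIiQRERFERBMzMzMzMzMzMzMzIiIiIiIiIiIiIiIiIiIiJEREREREREMzMzMzMzMzMzMiIiIiIiIiIiIiIiIiIiIhREREREREREMzMzMzMzMzMyIiIiIiIiIiIiIiIiIiIhERREREREREQzMzMzMzMzMzIiIiIiIiIiIiIiIiIiIhERERRERERERDMzMzMzMzMzMiIiIiIiIiIiIiIiIiIiEREREREUREREMzMzMzMzMzMxEiIiIiIiIiIiIiIiIiIRERERERFEREREMzMzMzMzMz"/>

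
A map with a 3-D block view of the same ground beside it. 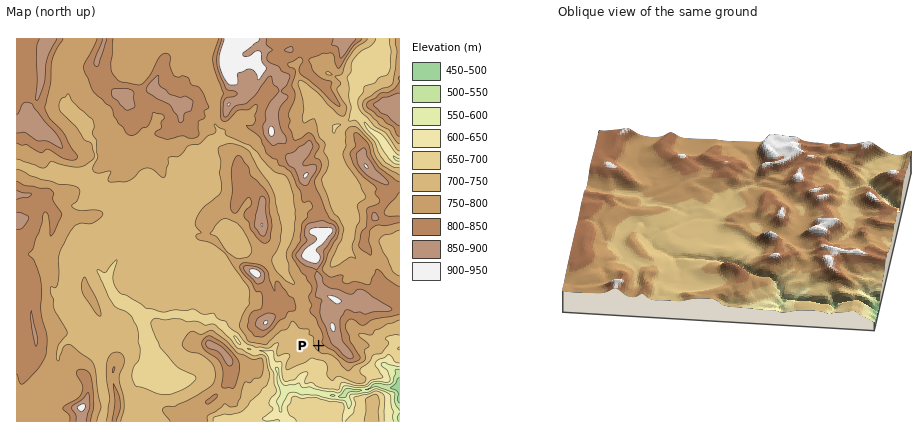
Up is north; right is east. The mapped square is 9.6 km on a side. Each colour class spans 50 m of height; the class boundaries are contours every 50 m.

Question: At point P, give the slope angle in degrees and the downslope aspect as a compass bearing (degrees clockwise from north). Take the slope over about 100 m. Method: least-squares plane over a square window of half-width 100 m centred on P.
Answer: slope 13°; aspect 236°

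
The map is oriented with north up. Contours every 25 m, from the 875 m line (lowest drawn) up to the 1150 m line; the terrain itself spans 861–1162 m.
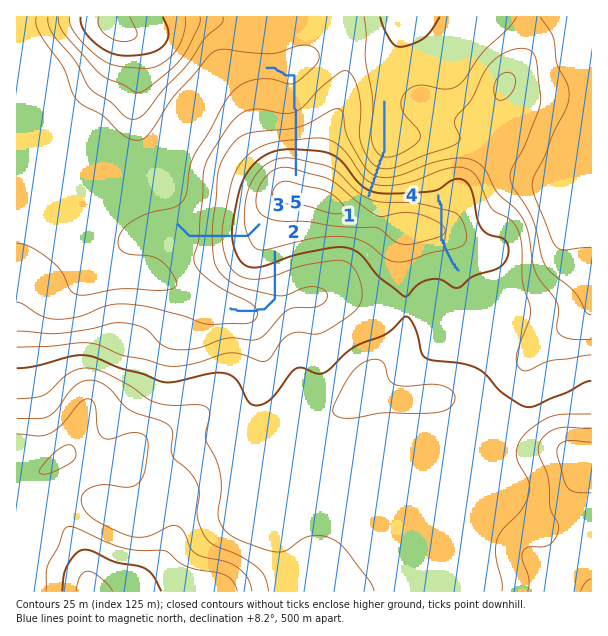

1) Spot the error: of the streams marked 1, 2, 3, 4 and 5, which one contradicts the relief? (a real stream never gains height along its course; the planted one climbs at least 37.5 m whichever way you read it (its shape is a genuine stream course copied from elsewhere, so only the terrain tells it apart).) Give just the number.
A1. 4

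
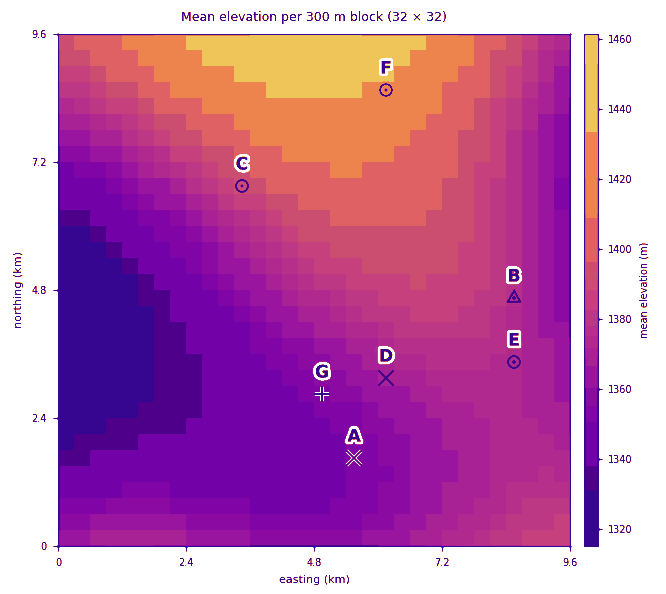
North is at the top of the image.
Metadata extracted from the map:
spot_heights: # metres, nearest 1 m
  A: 1351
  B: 1375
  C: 1389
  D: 1367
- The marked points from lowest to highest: G E F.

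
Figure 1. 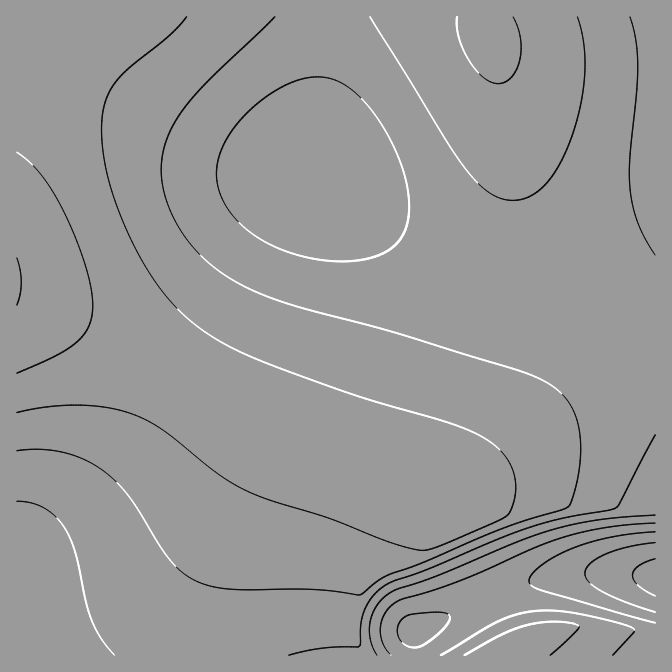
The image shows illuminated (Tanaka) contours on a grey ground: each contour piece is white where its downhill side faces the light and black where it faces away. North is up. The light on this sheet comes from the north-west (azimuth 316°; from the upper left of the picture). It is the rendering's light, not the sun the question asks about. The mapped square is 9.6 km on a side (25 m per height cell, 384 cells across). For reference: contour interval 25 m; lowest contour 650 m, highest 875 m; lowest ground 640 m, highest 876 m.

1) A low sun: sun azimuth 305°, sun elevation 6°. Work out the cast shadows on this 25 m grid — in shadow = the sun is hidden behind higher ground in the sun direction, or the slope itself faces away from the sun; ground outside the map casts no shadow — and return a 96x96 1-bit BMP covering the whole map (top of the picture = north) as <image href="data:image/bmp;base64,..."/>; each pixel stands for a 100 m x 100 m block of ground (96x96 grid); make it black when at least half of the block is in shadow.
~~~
<image width="96" height="96" href="data:image/bmp;base64,Qk2+BAAAAAAAAD4AAAAoAAAAYAAAAGAAAAABAAEAAAAAAIAEAAATCwAAEwsAAAIAAAAAAAAA////AAAAAAAAAAAAAAAAAAAAAAAAAAAAAAAHwAAAAAAAAAAAAAAP4AAAAAAAAAAAAAAf8AAAAAAAAAAAAAAf+AAAAAAAAAAAAAAf/AAAAAAAAAAAAAAf/wAAAAAAAAAAAAAf/8AAAAAAAAAAAAAP//gAAAAAAAAAAAAP//8AAAAAAAAAAAAH///AAAAAAAAAAAAD///8AAAAAAAAAAAB////+AAAAAAAAAAAf/////AAAAAAAAAAD/////8AAAAAAAAAA/////8AAAAAAAAAAP////8AAAAAAAAAAD////8AAAAAAAAAAA////8AAAAAAAAAAAP///8AAAAAAAAAAAB///8AAAAAAAAAAAAD//gAAAAAAAAAAAAAAAAAAAAAAAAAAAAAAAAAAAAAAAAAAAAAAAAAAAAAAAAAAAAAAAAAAAAAAAAAAAAAAAAAAAAAAAAAAAAAAAAAAAAAAAAAAAAAAAAAAAAAAAAAAAAAAAAAAAAAAAAAAAAAAAAAAAAAAAAAAAAAAAAAAAAAAAAAAAAAAAAAAAAAAAAAAAAAAAAAAAAAAAAAAAAAAAAAAAAAAAAAAAAAAAAAAAAAAAAAAAAAAAAAAAAAAAAAAAAAAAAAAAAAAAAAAAAAAAAAAAAAAAAAAAAAAAAAAAAAAAAAAAAAAAAAAAAAAAAAAAAAAAAAAAAAAAAAAAAAAAAAAAAAAAAAAAAAAAAAAAAAAAAAAAAAAAAAAAAAAAAAAAAAAAAAAAAAAAAAAAAAAAAAAAAAAAAAAAAAAAAAAAAAAAAAAAAAAAAAAAAAAAAAAAAAAAAAAAAAAAAAAAAAAAAAAAAAAAAAAAAAAAAAAAAAAAAAAAAAAAAAAAAAAAAAAAAAAAAAAAAAAAAAAAAAAAAAAAAAAAAAAAAAAAAAAAAAAAAAAAAAAAAAAAAAAAAAAAAAAAAAAAAAAAAAAAAAAAAAAAAAAAAAAAAAAAAAAAAAAAAAAAAAAAAAAAAAAAAAAAAAAAAAAAAAAAAAAAAAAAAAAAAAAAAAAAAAAAAAAAAAAAAAAAAAAAAAAAAAAAAAAAAAAAAAAAAAAAAAAAAAAAAAAAAAAAAAAAAAAAAAAAAAAAAAAAAAAAAAAAAAAAAAAAAAAAAAAAAAAAAAAAAAAAAAAAAAAAAAAAAAAAAAAAAAAAAAAAAAAAAAAAAAAAAAAAAAAAAAAAAAAAAAAAAAAAAAAAAAAAAAAAAAAAAAAAAAAAAAAAAAAAAAAAAAAAAAAAAAAAAAAAAAAAAAAAAAAAAAAAAAAAAAAAAAAAAAAAAAAAAAAAAAAAAAAAAAAAAAAAAAAAAAAAAAAAAAAAAAAAAAAAAAAAAAAAAAAAAAAAAAAAAAAAAAAAAAAAAAAAAAAAAAAAAAAAAAAAAAAAAAAAAAAAAAAAAAAAAAAAAAAAAAAAAAAAAAAAAAAAAAAAAAAAAAAAAAAAAAAAAAAAAAAAAAAAAAAAAAAAAAAAAAAAAAAAAAAAAAAAAAAAAAAAAAAAAAAAAAAAAAAAAAAAAAAAAAAAAAAAAAAAAAAAA="/>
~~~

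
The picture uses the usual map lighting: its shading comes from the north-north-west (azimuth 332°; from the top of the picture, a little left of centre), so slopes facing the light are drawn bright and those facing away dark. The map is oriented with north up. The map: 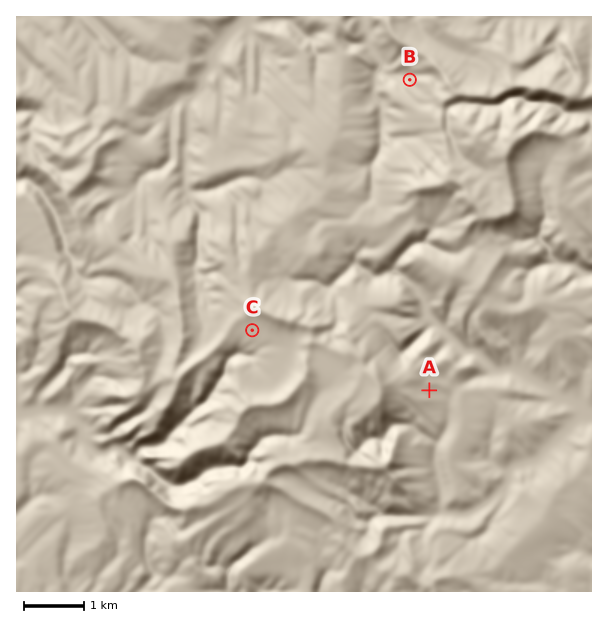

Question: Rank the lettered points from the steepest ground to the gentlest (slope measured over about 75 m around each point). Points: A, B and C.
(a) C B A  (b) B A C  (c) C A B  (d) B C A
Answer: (b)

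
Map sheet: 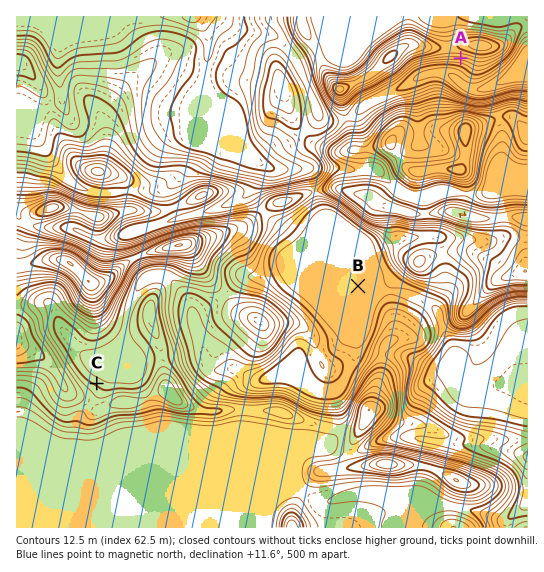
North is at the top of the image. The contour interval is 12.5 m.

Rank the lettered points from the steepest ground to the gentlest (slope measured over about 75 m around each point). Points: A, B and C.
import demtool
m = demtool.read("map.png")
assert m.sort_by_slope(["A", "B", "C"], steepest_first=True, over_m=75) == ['A', 'C', 'B']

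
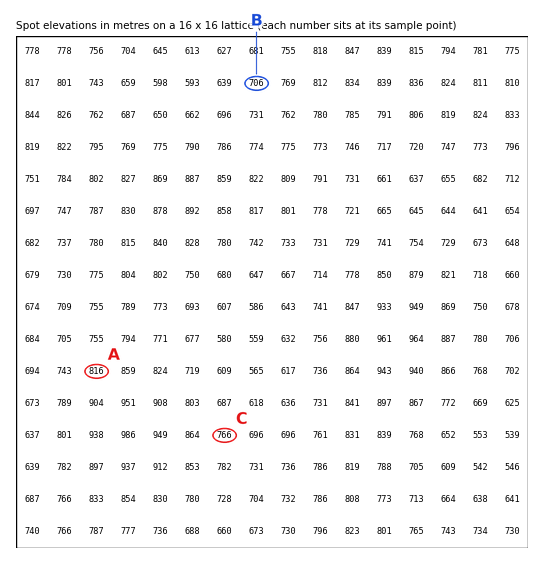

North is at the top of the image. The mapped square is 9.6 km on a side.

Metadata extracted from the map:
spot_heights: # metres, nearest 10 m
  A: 820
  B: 710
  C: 770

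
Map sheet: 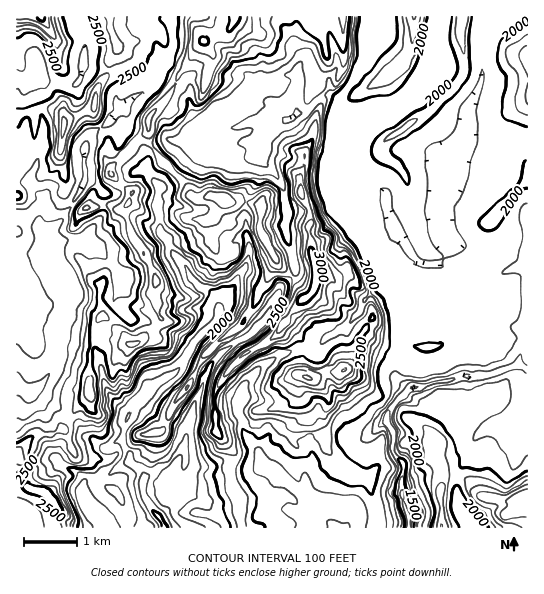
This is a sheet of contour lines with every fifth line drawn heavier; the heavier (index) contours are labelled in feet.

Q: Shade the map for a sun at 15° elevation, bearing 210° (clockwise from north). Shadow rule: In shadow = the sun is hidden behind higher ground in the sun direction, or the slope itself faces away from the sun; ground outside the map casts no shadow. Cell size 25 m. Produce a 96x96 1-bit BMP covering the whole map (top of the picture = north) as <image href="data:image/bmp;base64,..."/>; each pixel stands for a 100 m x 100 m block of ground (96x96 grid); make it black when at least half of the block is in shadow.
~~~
<image width="96" height="96" href="data:image/bmp;base64,Qk2+BAAAAAAAAD4AAAAoAAAAYAAAAGAAAAABAAEAAAAAAIAEAAATCwAAEwsAAAIAAAAAAAAA////AAAAAAAAAAAgAAAAAAAAAAAAGABgAAAAAAHAwAAAOABgAAAAAAHAwAAAeADAAAAAAAPAwAAA+AGAAAAAAAPAQAAB+AEAAAAAAAeAAAAB+AMAAAAAAAeAAHgP+AAAAAAAAAGAAHwf+AAAAAAAAAEAAHkf+AAAAAAAAAAAADkP8AAAAAAAAAAAAAAbwAQAAAAAAAOAAAAIAAAAAAAAAAeAAAAAAIAAAAAAAAcAAAAACIAAAAAAAAYAAAAAGAAAACAAAAYAAACAGAAAAEAAAAYAAAAAAAAAAeAAAAYAAAAAAAEAA8AAAA4AAAAAAAEAA8AAAA4AAAAAAAAAA8AAAAQAAAAAAMAAA8AAAAAAAAAAAeAAA4AAAABAAAAAAOAAAQAAAADAAAAAAcAAAAAAAADAAAAAAYAAAAAAAAA4AAAAAYAAAAAAAAAfwAAAAYAAAAAAABAB/wAAAwAAAAABAHAACYAAAwAAAAAPgHAAAAAAAAAAAAAf4wAAAAAAAAAAAAAPx8AAAAAAAAAAAMADw4AAAAAAAAAAAPAAgAAAAAAAAAAAAHgAAAAAAAAAAAQAADwAAAAAAAAAAA4IAB4AAAAAAAAAAA4AAAYAAAAAAAAAABwAAAMAAAwAAAAAABgPgAAAAAwAAAAAAGAPwAAAABwAAAAAAEADwAAAABwAAAAAAAAAAAAAATwAAAAAAAABgAAAAT4AAAAAAAAH4AAAADwAAAAAAAAP4AAAAHwAAAAAAAAfgAAAAPAAAAAAAAA/gAAAAfAAAAAAAAA/AAAAEfAAAAAAAAA/AAAge/AAAAAAAAB+AABw+/AAAAAAAAB+AADw//AAAAAAAAD8AADw//AAAAAAAAH4AAHwP+AAAAAAAAHwAAHx/+AAAAAAAAPwAAHg/+AAAAAAAAHgAAPgf8AAAAAAAAAAAAHg/wAAAAAAAAAAAABB/gAAAAAAAADAAAAB/gAAAAAAAAHAAAEB/gAAAAAAAgAAAAHB/gAAAAAAAAAAAYjD/AAAAAAAAAOAb+/D/AAAAAAAAA/A///H+AAAAAAAAA+A///H+AAAAAAAAAED///D/AAAAAAAAAAH//+D+AAAAAAAIAAP+/wB8AAAAAAAYAAfAfgB8AAAAAAAYAAeAAAB8AAAAAAAYAA+AAAO8AAAAAAAAAA8AAAM8AAAAAAAAAAQAAAA4AAAAAAAAAAAAAAA4AAAAAAAAAAAAAAA4AAAAAAAAAAAAAAA4AAAAAAAYAAAAAAAYAAAAAAAYAAAAAAAYAAAAAAAcYAAAAAAAAAAAAAAcYAAAAAAAAAAAAAA8IAAAAAAAAAAAAAAYAAAAAAAAAAAAAAAAAAAAAAAAAAAAAAAAAAAAAAAAAAAAAAAAAAAAAAAAAAAAAAAAAAAAAAAAAAAAAAAAAAAAAAAAAAAAAAAAAAAAAAAAwAAAAAAAAAAAAAAAwAAAAAAAAAAAAAAAwAAAAAAwAAAAAAAA4AAAAAAwAAAAAAAA4AAAAABwAAAAAAAA4AAAAADwAAAIAAAA4AAAAADwAAAYAAAA4AAAAA="/>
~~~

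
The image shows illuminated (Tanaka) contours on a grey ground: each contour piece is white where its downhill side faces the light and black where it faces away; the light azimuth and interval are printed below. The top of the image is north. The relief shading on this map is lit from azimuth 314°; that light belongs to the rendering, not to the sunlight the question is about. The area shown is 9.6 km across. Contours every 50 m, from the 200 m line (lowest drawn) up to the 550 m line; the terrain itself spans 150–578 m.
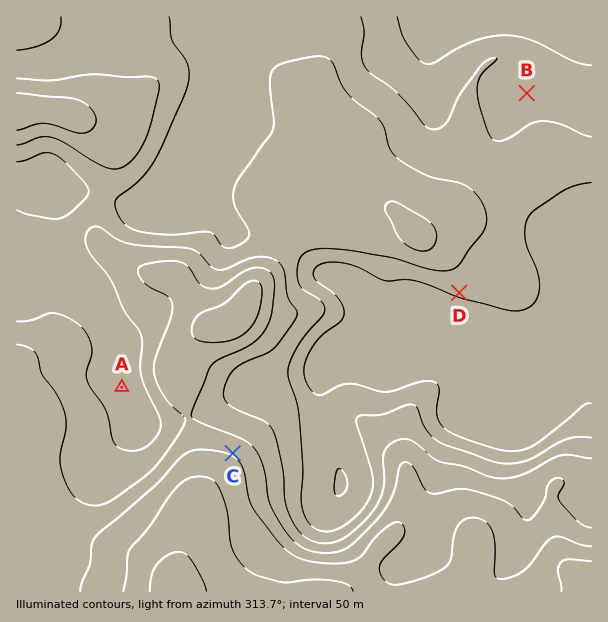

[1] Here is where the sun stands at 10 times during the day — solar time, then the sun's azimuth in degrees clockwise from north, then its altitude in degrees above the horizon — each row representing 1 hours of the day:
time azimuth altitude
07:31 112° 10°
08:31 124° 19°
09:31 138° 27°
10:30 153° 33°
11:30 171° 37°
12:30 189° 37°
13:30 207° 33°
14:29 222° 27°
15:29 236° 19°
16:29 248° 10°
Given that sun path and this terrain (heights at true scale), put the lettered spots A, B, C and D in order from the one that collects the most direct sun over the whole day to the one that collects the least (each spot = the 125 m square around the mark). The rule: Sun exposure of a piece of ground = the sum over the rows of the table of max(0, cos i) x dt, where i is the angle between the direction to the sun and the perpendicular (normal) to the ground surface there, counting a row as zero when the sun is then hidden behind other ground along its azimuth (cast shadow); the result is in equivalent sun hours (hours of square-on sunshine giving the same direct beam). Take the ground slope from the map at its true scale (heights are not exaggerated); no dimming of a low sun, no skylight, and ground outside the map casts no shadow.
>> D > B ≈ A > C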